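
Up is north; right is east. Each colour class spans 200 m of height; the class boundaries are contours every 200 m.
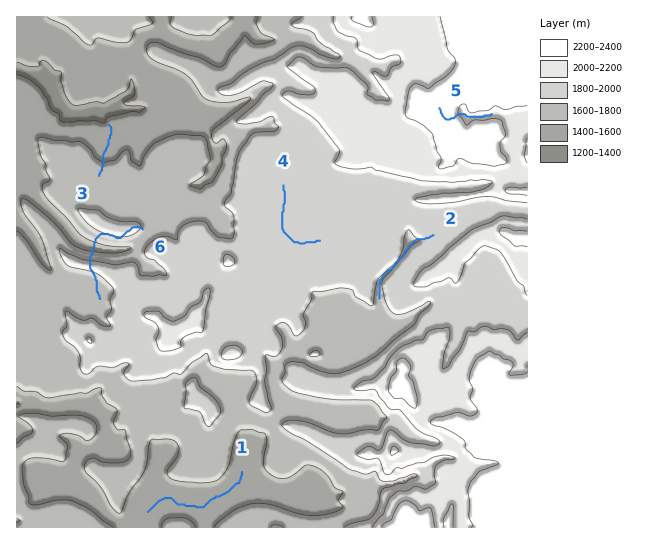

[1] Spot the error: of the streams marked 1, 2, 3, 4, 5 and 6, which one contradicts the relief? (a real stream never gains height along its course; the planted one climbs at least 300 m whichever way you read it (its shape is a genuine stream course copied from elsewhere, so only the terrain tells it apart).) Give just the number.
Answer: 6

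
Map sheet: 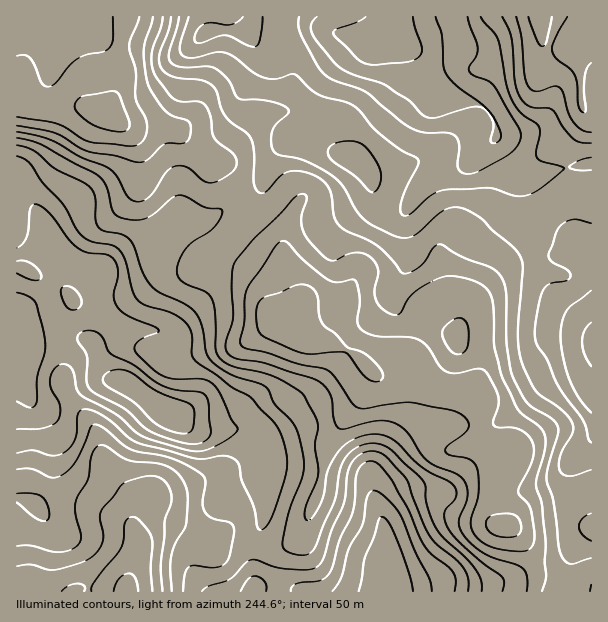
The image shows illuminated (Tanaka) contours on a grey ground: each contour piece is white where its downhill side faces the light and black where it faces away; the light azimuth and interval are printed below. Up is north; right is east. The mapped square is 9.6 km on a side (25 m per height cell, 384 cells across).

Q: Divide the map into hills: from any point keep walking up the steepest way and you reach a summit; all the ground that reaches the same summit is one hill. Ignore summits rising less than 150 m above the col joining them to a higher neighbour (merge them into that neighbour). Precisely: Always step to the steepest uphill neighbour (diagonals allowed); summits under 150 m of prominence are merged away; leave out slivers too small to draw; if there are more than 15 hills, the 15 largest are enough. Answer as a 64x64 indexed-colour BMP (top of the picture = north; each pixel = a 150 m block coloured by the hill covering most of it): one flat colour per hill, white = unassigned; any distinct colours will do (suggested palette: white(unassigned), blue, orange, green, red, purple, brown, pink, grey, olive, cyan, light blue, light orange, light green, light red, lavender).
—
<image width="64" height="64" href="data:image/bmp;base64,Qk12CAAAAAAAAHYAAAAoAAAAQAAAAEAAAAABAAQAAAAAAAAIAAATCwAAEwsAABAAAAAAAAAA////ALR3HwAOf/8ALKAsACgn1gC9Z5QAS1aMAMJ34wB/f38AIr28AM++FwDox64AeLv/AIrfmACWmP8A1bDFACIiIiIiIjMzMzMzMzMzMzMzMzMzMzMzMzMzMzMzERERIiIiIiIiIzMzMzMzMzMzMzMzMzMzMzMzMzMzMzMREREiIiIiIiIjMzMzMzMzMzMzMzMzMzMzMzMzMzMzMxERESIiIiIiIiMzMzMzMzMzMzMzMzMzMzMzMzMzMzMxERERIiIiIiIiIjMzMzMzMzMzMzMzMzMzMzMzMzMzMzEREREiIiIiIiIiMzMzMzIiIiIjMzMzMzMzMzMzMzMzERERESIiIiIiIiIzMzMiIiIiIiIzMzMzMzMzMzMzMzMRERERIiIiIiIiIiMzIiIiIiIiIjMzMzMzMzMzMzMzEREREREiIiIiIiIiIiIiIiIiIiIiIzMzMzMzMzMzMzERERERESIiIiIiIiIiIiIiIiIiIiIjMzMzMzMzMzMzMRERERERIiIiIiIiIiIiIiIiIiIiIiMzMzMzMzMzMzMxEREREREiIiIiIiIiIiIiIiIiIiIiIjMzMzMzMzMzMzERERERESIiIiIiIiIiIiIiIiIiIiIiMzMzMzMzMzMzMRERERERIiIiIiIiIiIiIiIiIiIiIiIzMzMzMzMzMzMzEREREREiIiIiIiIiIiIiIiIiIiIiIjMzMzMzMzMzMzMRERERESIiIiIiIiIiIiIiIiIiIiIiMzMzMzMzMzMzMxERERERIiIiIiIiIiIiIiIiIiIiIiIjMzMzMzMzMzMREREREREiIiIiIiIiIiIiIiIiIiIiIiMzMzMzMzMzMxERERERESIiIiIiIiIiIiIiIiIiIiIiIjMzMzMzMzMzERERERERIiIiIiIiIiIiIiIiIiIiIiIiIzMzMzMzMzEREREREREiIiIiIiIiIiIiIiIiIiIiIiIiMzMzMzMzMRERERERESIiIiIiIiIiIiIiIiIiIiIiIiIzMzMzMzMxERERERERIiIiIiIiIiIiIiIiIiIiIiIiIiMzMzMzIiEREREREREiIiIiIiIiIiIiIiIiIiIiIiIiIzMzMyIiIRERERERESIiIiIiIiIiIiIiIiIiIiIiIiIiETMyIiIiERERERERIiIiIiIiIiIiIiIiIiIiIiIiIiEREyIiIiIREREREREiIiIiIiIiIiIiIiIiIiIiIiIhERERIiIiIhERERERESIiIiIiIiIiIiIiIiIiIiIiIREREREiIiIiERERERERIiIiIiIiIiIiIiIiIiIiIhERERERESIiIiIREREREREiIiIiIiIiIiIiIiIiIiIhEREREREREiIiIhERERERESIiIiIiIiIiIiIiIiIiIiERERERERESIiIiERERERERIiIiIiIiIiIiIiIiIiIiIREREREREREiIiIREREREREiIiIiIiIiIiIiIiIiIiIhERERERERERIiIRERERERESIiIiIiIiIiIiIiIiIiIhERERERERERERERERERERERIiIiIiIiIiIiIiIiIiIiEREREREREREREREREREREREiIiIiIiIiIiIiIiIiIiIRERERERERERERERERERERESIiIiIiIiIiIiIiIiIiIhERERERERERERERERERERERIiIiIiIiIiIiIiIiIiIhEREREREREREREREREREREREiIiIiIiIiIiIiIiIiIhERERERERERERERERERERERESIiIiIiIiIiIiIiIiIhERERERERERERERERERERERERIiIiIiIiIiIiIiIiIhEREREREREREREREREREREREREiIiIiIiIiIiIiIiIiERERERERERERERERERERERERESIiIiIiIiIiIiIiIiIRERERERERERERERERERERERERIiIiIiIiIiIiIiIiIREREREREREREREREREREREREREiIiIiIiIiIiIiIiIhERERERERERERERERERERERERESIiIiIiIiIiIiIiIhERERERERERERERERERERERERERIiIiIiIiIiIiIiIiEREREREREREREREREREREREREREiIiIiIiIiIiIiIiERERERERERERERERERERERERERESIiIiIiIiIiIiIhERERERERERERERERERERERERERERIiIiIiIiIiIiIhEREREREREREREREREREREREREREREiIiIiIiIiIiIhERERERERERERERERERERERERERERESIiIiIiIiIiIRERERERERERERERERERERERERERERERIiIiIiIhEREREREREREREREREREREREREREREREREREiIiIiIiEREREREREREREREREREREREREREREREREREiIiIiIiIRERERERERERERERERERERERERERERERERESIiIiIiIhERERERERERERERERERERERERERERERERERIiIiIiIiEREREREREREREREREREREREREREREREREREiIiIiIiIhERERERERERERERERERERERERERERERERESIiIiIiIiERERERERERERERERERERERERERERERERESIiIiIiIiIRERERERERERERERERERERERERERERERERIiIiIiIiIhEREREREREREREREREREREREREREREREREiIiIiIiIiEREREREREREREREREREREREREREREREiIiIiIiIiIiIRERERERERERERERERERERERERERERESIiIiIiIiIiIhERERERERERERERERERERERERERERERIiIi"/>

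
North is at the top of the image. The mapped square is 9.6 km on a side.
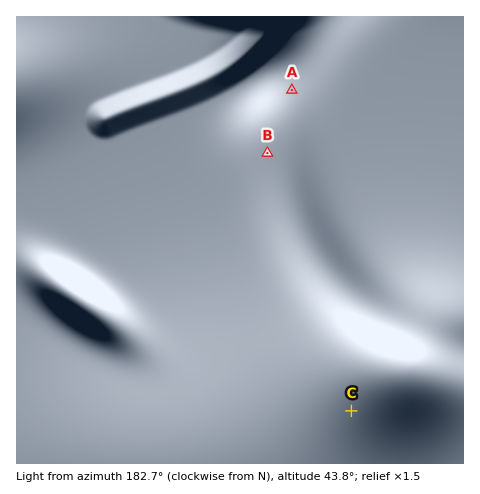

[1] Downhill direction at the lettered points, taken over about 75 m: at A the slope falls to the SE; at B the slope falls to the W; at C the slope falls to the NE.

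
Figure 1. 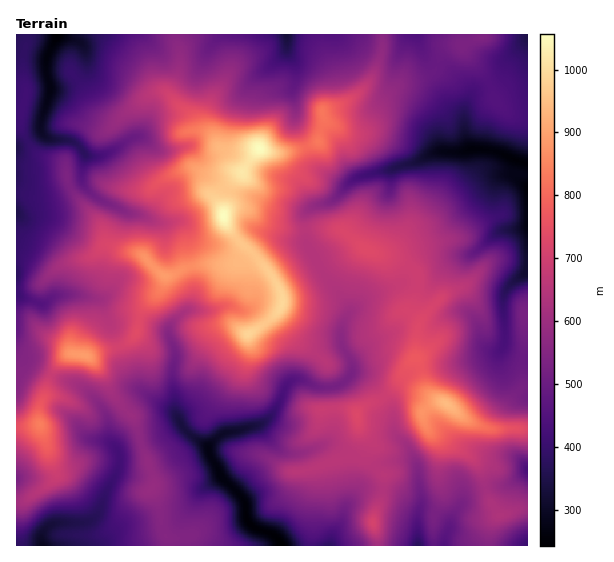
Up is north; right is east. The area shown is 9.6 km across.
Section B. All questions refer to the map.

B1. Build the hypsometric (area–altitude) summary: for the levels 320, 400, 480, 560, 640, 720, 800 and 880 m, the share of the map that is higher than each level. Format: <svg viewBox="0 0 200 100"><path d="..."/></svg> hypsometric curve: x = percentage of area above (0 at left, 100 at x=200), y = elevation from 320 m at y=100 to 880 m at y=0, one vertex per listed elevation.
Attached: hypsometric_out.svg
<svg viewBox="0 0 200 100"><path d="M193 100l-15-14-29-15-37-14-38-14-38-14-16-15-10-14"/></svg>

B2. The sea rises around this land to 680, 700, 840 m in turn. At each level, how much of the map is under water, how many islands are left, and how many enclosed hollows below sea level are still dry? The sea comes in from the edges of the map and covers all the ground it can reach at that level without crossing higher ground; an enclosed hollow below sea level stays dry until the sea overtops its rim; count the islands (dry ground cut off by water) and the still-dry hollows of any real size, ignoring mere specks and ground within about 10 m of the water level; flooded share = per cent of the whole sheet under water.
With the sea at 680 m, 74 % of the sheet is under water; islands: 1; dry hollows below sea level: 0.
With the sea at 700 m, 78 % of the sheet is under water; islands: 3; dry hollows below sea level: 0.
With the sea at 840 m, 93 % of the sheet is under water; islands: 3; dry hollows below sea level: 0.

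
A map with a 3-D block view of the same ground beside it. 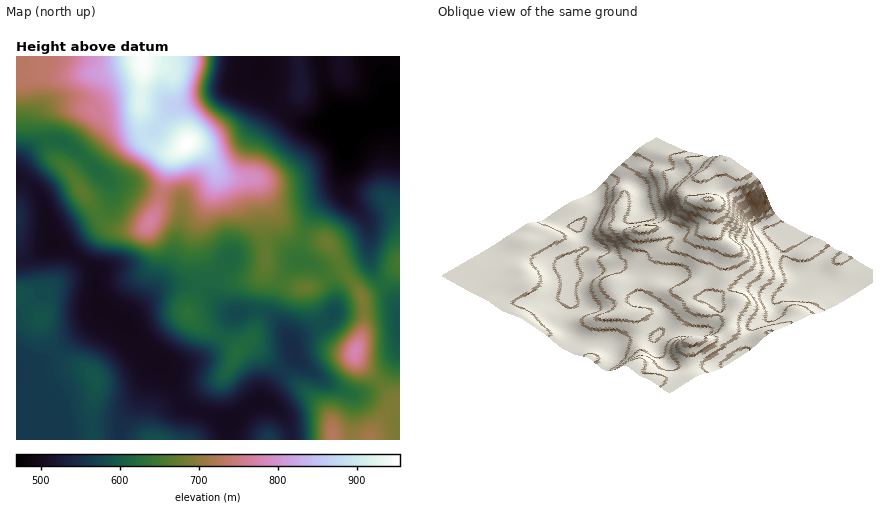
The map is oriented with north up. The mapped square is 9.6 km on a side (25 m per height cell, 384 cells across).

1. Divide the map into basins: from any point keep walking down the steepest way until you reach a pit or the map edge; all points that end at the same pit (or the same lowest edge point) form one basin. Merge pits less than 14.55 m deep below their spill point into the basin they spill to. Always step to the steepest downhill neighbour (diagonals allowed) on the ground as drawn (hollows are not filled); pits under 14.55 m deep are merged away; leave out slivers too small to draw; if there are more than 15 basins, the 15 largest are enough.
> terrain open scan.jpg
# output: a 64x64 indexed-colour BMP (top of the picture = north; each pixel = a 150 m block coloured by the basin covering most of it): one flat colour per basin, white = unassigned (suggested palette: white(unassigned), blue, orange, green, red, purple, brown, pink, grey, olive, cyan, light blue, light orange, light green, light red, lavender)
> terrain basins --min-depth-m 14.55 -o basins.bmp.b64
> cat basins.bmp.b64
<image width="64" height="64" href="data:image/bmp;base64,Qk12CAAAAAAAAHYAAAAoAAAAQAAAAEAAAAABAAQAAAAAAAAIAAATCwAAEwsAABAAAAAAAAAA////ALR3HwAOf/8ALKAsACgn1gC9Z5QAS1aMAMJ34wB/f38AIr28AM++FwDox64AeLv/AIrfmACWmP8A1bDFABEREREREREREREREREREREREREREREREREREREREiIiERERERERERERERERERERERERERERERERERERERERIiIREREREREREREREREREREREREREREREREREREREREiIhERERERERERERERERERERERERERERERERERERERERIiERERERERERERERERERERERERERERERERERERERERESIRERERERERERERERERERERERERERERERERERERERERIhERERERERERERERERERERERERERERERERERERERERETERERERERERERERERERERERERERERERERERERERERETMRERERERERERERERERERERERERERERERERERERERERMxERERERERERERERERERERERERERERERERERERERERMzERERERERERERERERERERERERERERERERERERERERMzMRERERERERERERERERERERERERERERERERERERERMzMxERERERERERERERERERERERERERERERERERERERMzMzERERERERERERERERERERERERERERERERERERERMzMzMREREREREREREREREREREREREREREREREREREREzMzMxERERERERERERERERERERERERERERERERERERETMzMzERERERERERERERERERERERERERERERERERERERMzMzMRERERERERERERERERERERERERERERERERERERETMzMxERERERERERERERERERERERERERERERERERERERMzMzEREREREREREREREREREREREREREREREREREREREzMzMRERERERERERERERERERERERERERERERERERERETMzMxERERERERERERERERERERERERERERERERERERERMzMzEREREREREREREREREREREREREREREREREREREREzMzMRERERERERERERERERERERERERERERERERERERETMzMxERERERERERERERERERERERERERERERERERERESIzMzERERERERERERERERERERERERERERERERERERERIiMzMRERERERERERERERERERERERERERERERERERERIiIiMxERERERERERERERERERERERERERERERERERERIiIiIjEREREREREREREREREREREREREREREREREREREiIiIiMREREREREREREREREREREREREREREREREREREiIiIiIhERERERERERERERERERERERERERERERERERESIiIiIiERERERERERERERERERERERERERERERERERESIiIiIiIRERERERERERERERERERERERERERERERERESIiIiIiIhEREREREREREREREREREREREREREREREREiIiIiIiIiEREREREREREREREREREREREREREREREiIiIiIiIiIiIREREREREREREREREREREREREREREREiIiIiIiIiIiIhEREREREREREREREREREREREREREREiIiIiIiIiIiIiEREREREREREREREREREREREREREREiIiIiIiIiIiIiIRERERERERERERERERERERERERERESIiIiIiIiIiIiIhERERERERERERERERERERERERERESIiIiIiIiIiIiIiERERERERERERERERERERERERERERIiIiIiIiIiIiIiIRERERERERERERERERERERERERERIiIiIiIiIiIiIiIhEREREREREREREREREREREREREREiIiIiIiIiIiIiIiEREREREREREREREREREREREREREiIiIiIiIiIiIiIiIRERERERERERERERERERERESIiIiIiIiIiIiIiIiIiIhERERERERERERERERERERESIiIiIiIiIiIiIiIiIiIiERERERERERERERERERERERIiIiIiIiIiIiIiIiIiIiIRERERERERERERERERERERIiIiIiIiIiIiIiIiIiIiIhERERERERERERERESIhERIiIiIiIiIiIiIiIiIiIiIiEREREREREREREREiIiIiIiIiIiIiIiIiIiIiIiIiIiIREREREREREREREiIiIiIiIiIiIiIiIiIiIiIiIiIiIhERERERERERERESIiIiIiIiIiIiIiIiIiIiIiIiIiIiERERERERERERERIiIiIiIiIiIiIiIiIiIiIiIiIiIiIREREREREREREREiIiIiIiIiIiIiIiIiIiIiIiIiIiIhERERERERERERESIiIiIiIiIiIiIiIiIiIiIiIiIiIiERERERERERERERIiIiIiIiIiIiIiIiIiIiIiIiIiIiIREREREREREREREiIiIiIiIiIiIiIiIiIiIiIiIiIiIhERERERERERERESIiIiIiIiIiIiIiIiIiIiIiIiIiIiERERERERERERERIiIiIiIiIiIiIiIiIiIiIiIiIiIiIREREREREREREREiIiIiIiIiIiIiIiIiIiIiIiIiIiIhERERERERERERESIiIiIiIiIiIiIiIiIiIiIiIiIiIiIiIiIiIiIiIRERIiIiIiIiIiIiIiIiIiIiIiIiIiIiIiIiIiIiIiIiIiEiIiIiIiIiIiIiIiIiIiIiIiIiIiIiIiIiIiIiIiIiIiIiIiIiIiIiIiIiIiIiIiIiIiIiIi"/>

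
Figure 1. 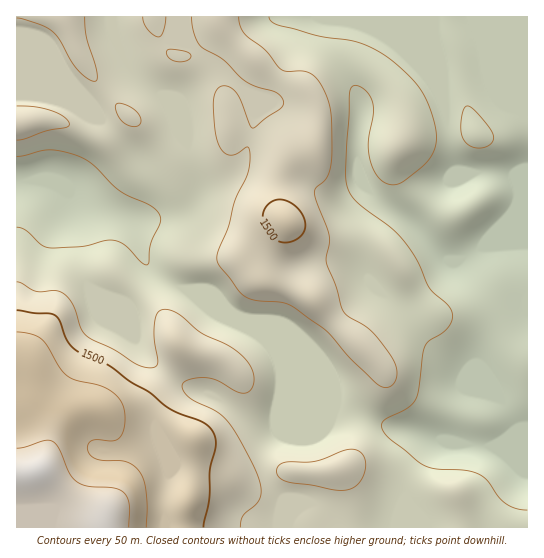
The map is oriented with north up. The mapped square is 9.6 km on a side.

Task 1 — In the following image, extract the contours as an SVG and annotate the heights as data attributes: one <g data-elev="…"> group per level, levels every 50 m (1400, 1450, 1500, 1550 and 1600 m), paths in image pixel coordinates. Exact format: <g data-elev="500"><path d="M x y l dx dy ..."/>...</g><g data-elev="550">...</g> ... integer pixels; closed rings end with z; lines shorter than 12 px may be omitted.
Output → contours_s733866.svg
<g data-elev="1400"><path d="M527 510l-12-2-10-5-7-7-11-15-9-7-13-4-31-1-12-5-33-26-7-11 0-4 3-4 22-10 8-8 4-11 6-43 4-6 18-12 4-7 2-7-4-9-20-19-12-27-14-21-13-12-32-24-9-12-3-8 0-10 4-80 3-7 5 0 8 5 5 7 3 12-6 31 2 18 4 11 5 8 6 5 8 2 9-3 19-14 8-9 5-9 2-9 0-12-5-18-6-14-8-13-12-12-16-14-15-9-20-8-35-5-40-11-7-3-3-5"/><path d="M17 156l33-6 15 2 16 5 13 9 27 25 32 16 5 6 3 6-2 7-8 16-2 21-3 2-5-3-15-16-9-5-11-1-25 7-32 1-8-4-15-14-9-3"/><path d="M473 147l8 1 7-2 4-4 2-5-3-7-9-12-9-9-6-3-2 1-3 7-1 19 4 9z"/></g><g data-elev="1450"><path d="M240 527l3-12 14-11 3-7 1-11-5-15-17-33-12-17-12-10-25-13-5-5-3-7 2-4 6-3 17-1 11 3 20 11 9 1 5-6 2-9-3-10-6-10-16-12-28-13-23-19-13-5-7 3-3 10-1 15 4 22-1 6-6 3-10-2-27-16-28-15-5-7-8-24-10-11-8-2-19 0-19-9"/><path d="M335 490l15-1 6-3 5-5 3-8 2-10-2-6-5-6-5-2-8 1-33 12-27 0-6 3-3 4 0 4 2 4 7 4z"/><path d="M17 140l8-1 22-8 19-4 3-2-4-7-12-7-16-4-20-1"/><path d="M130 126l5 1 5-2 1-4-2-6-4-5-6-4-8-3-4 1-1 5 3 8 4 5z"/><path d="M173 61l6 1 7-1 4-3 1-3-2-2-6-2-12-2-4 1 0 5z"/><path d="M17 18l22 6 12 7 8 8 18 30 10 9 8 3 2-3 0-7-10-33-2-21"/><path d="M143 17l1 6 3 6 6 5 5 3 3-1 2-5 3-14"/><path d="M191 17l3 17 7 12 22 14 23 22 11 5 20 6 4 4 3 5-4 7-27 19-3-3-10-27-6-8-5-3-6-1-5 2-3 5-2 10 1 22 2 13 4 9 5 6 6 2 6-1 10-7 2 2 1 6-2 19-13 25-7 28-10 26-1 6 2 6 24 30 11 5 27 2 12 5 34 24 23 27 27 26 6 3 7 0 4-4 3-6 0-8-3-8-22-30-9-6-14-8-6-6-7-25-9-23 2-28-15-42 2-6 11-10 4-15 0-45-5-22-7-13-8-8-9-3-16 0-7-3-14-18-21-17-4-8-1-8"/></g><g data-elev="1500"><path d="M203 527l6-29 1-29 6-24-1-8-4-8-10-8-31-12-20-16-20-12-20-15-34-16-9-9-7-20-5-6-5-1-16-1-17-3"/><path d="M281 242l9 0 8-4 5-5 2-8-2-10-6-8-8-5-10-3-6 2-6 4-3 6-1 7 1 7 5 8 5 6z"/></g><g data-elev="1550"><path d="M146 527l1-20-1-16-3-12-4-8-6-6-7-3-23-2-8-1-4-4-3-5 1-7 4-3 20 1 4-1 4-4 3-7 1-11-1-9-3-8-7-8-9-6-28-7-8-3-8-8-14-23-5-6-11-6-14-2"/></g><g data-elev="1600"><path d="M129 527l0-22-4-12-10-5-26-2-12-4-7-8-11-25-5-7-4-2-5 0-20 7-8 1"/></g>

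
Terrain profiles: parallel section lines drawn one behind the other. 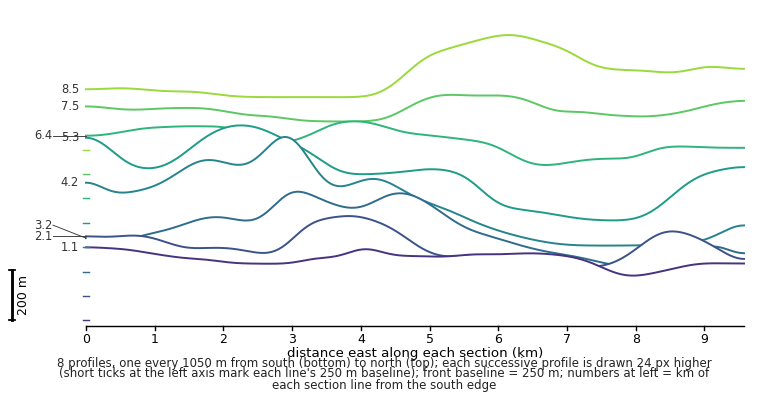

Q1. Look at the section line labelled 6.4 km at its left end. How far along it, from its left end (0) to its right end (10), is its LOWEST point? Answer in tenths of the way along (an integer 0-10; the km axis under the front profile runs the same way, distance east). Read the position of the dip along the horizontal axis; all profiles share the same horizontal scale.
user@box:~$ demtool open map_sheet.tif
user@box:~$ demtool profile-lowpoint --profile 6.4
7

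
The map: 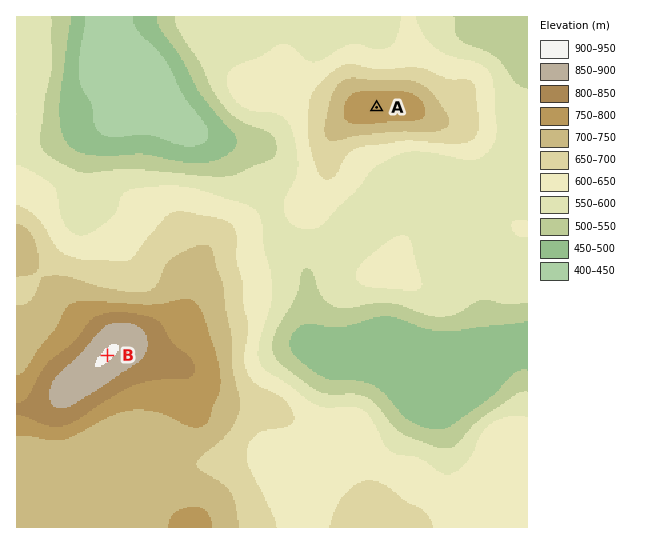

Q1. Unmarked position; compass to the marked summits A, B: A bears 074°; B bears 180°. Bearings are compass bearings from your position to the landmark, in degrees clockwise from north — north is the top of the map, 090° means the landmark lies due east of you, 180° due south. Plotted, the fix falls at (107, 185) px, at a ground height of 580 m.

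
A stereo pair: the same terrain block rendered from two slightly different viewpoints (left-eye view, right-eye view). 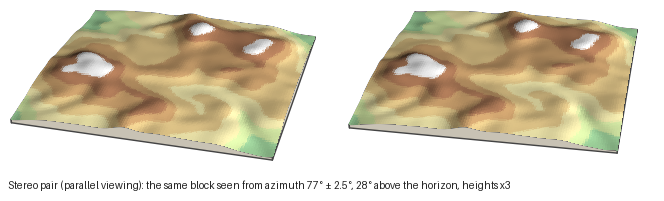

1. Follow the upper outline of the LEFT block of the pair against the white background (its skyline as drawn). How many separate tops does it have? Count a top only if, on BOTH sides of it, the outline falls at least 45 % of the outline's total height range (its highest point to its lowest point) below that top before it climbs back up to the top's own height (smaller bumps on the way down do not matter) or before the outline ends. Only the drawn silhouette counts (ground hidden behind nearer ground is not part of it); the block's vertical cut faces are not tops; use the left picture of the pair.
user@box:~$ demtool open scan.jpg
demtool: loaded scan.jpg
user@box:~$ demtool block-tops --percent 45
0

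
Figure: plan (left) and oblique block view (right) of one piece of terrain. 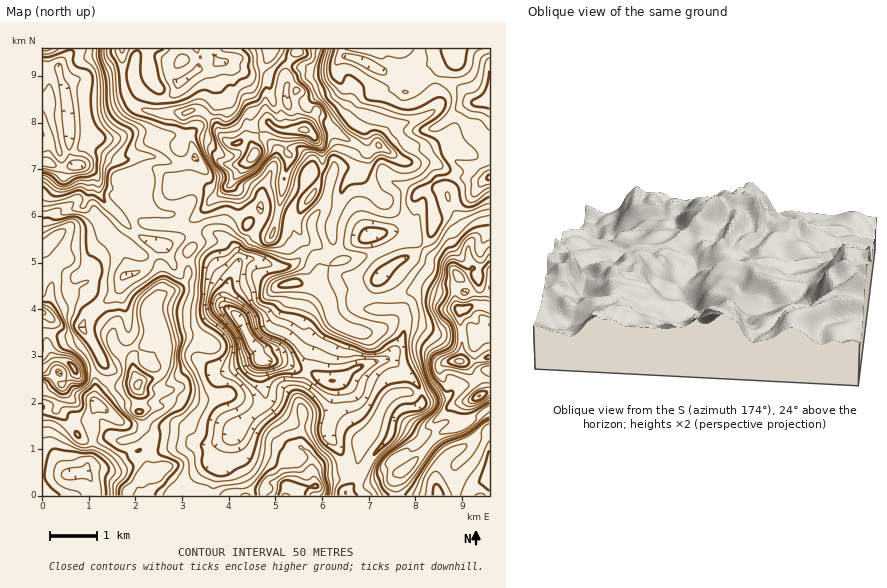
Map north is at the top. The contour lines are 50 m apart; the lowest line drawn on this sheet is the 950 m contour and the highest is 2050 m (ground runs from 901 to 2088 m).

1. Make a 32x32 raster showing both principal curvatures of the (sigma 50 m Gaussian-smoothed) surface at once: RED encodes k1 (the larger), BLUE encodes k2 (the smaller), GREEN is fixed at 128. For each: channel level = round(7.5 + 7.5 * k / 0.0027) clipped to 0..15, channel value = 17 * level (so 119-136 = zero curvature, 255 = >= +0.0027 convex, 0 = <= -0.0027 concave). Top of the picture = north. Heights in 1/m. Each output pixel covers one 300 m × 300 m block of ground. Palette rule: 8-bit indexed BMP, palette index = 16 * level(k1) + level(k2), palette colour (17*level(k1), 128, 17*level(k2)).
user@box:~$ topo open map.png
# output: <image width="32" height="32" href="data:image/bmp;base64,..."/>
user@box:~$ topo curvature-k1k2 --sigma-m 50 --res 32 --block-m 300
<image width="32" height="32" href="data:image/bmp;base64,Qk02CAAAAAAAADYEAAAoAAAAIAAAACAAAAABAAgAAAAAAAAEAAATCwAAEwsAAAABAAAAAAAAAIAAABGAAAAigAAAM4AAAESAAABVgAAAZoAAAHeAAACIgAAAmYAAAKqAAAC7gAAAzIAAAN2AAADugAAA/4AAAACAEQARgBEAIoARADOAEQBEgBEAVYARAGaAEQB3gBEAiIARAJmAEQCqgBEAu4ARAMyAEQDdgBEA7oARAP+AEQAAgCIAEYAiACKAIgAzgCIARIAiAFWAIgBmgCIAd4AiAIiAIgCZgCIAqoAiALuAIgDMgCIA3YAiAO6AIgD/gCIAAIAzABGAMwAigDMAM4AzAESAMwBVgDMAZoAzAHeAMwCIgDMAmYAzAKqAMwC7gDMAzIAzAN2AMwDugDMA/4AzAACARAARgEQAIoBEADOARABEgEQAVYBEAGaARAB3gEQAiIBEAJmARACqgEQAu4BEAMyARADdgEQA7oBEAP+ARAAAgFUAEYBVACKAVQAzgFUARIBVAFWAVQBmgFUAd4BVAIiAVQCZgFUAqoBVALuAVQDMgFUA3YBVAO6AVQD/gFUAAIBmABGAZgAigGYAM4BmAESAZgBVgGYAZoBmAHeAZgCIgGYAmYBmAKqAZgC7gGYAzIBmAN2AZgDugGYA/4BmAACAdwARgHcAIoB3ADOAdwBEgHcAVYB3AGaAdwB3gHcAiIB3AJmAdwCqgHcAu4B3AMyAdwDdgHcA7oB3AP+AdwAAgIgAEYCIACKAiAAzgIgARICIAFWAiABmgIgAd4CIAIiAiACZgIgAqoCIALuAiADMgIgA3YCIAO6AiAD/gIgAAICZABGAmQAigJkAM4CZAESAmQBVgJkAZoCZAHeAmQCIgJkAmYCZAKqAmQC7gJkAzICZAN2AmQDugJkA/4CZAACAqgARgKoAIoCqADOAqgBEgKoAVYCqAGaAqgB3gKoAiICqAJmAqgCqgKoAu4CqAMyAqgDdgKoA7oCqAP+AqgAAgLsAEYC7ACKAuwAzgLsARIC7AFWAuwBmgLsAd4C7AIiAuwCZgLsAqoC7ALuAuwDMgLsA3YC7AO6AuwD/gLsAAIDMABGAzAAigMwAM4DMAESAzABVgMwAZoDMAHeAzACIgMwAmYDMAKqAzAC7gMwAzIDMAN2AzADugMwA/4DMAACA3QARgN0AIoDdADOA3QBEgN0AVYDdAGaA3QB3gN0AiIDdAJmA3QCqgN0Au4DdAMyA3QDdgN0A7oDdAP+A3QAAgO4AEYDuACKA7gAzgO4ARIDuAFWA7gBmgO4Ad4DuAIiA7gCZgO4AqoDuALuA7gDMgO4A3YDuAO6A7gD/gO4AAID/ABGA/wAigP8AM4D/AESA/wBVgP8AZoD/AHeA/wCIgP8AmYD/AKqA/wC7gP8AzID/AN2A/wDugP8A/4D/AJeGp5OF2OamloSWt7XIxNeT99f4xWC1pbfHlYVzx4OllnKBg5VztcjYlZWFZHR1hba3lOaEpKSzx+nHc5Sol4SGlaVidJW1prbXpnWFl4WFlZRz57aCt5D41fe1gZeopoWFxtS32KSUlYSFlZWFlYWnp9i2cYS4pIDWtfaDcJS3dZX5kdi21baXh4aodmV0lrmXxZRhl6jIg4K1tPX3s5KmxaOCtXDDxJR0hJZ2doOUhqXXp4GXhremobXn9JPktJO093BxtuTUtbenlpaYp4Nklvu3o5eGhudzgEDD5vaks/iggKal+cWkx7iUprq4pJXGx5aEhXWGt9jVkdWSovfxwPrQ1YP55uWSuHSFpZW0x7ejgXJzlainhXCm9mKyovT0+aRwlPVRxcZzg6WklEBgkbSHl5ZxgJGUlMb5+fbx1JKjkaPmtKbGx3KnysmTkIODt4eFlJXJlHGnxYTCkpS0tJOQ2KZjx8anpLbZuZC2yLaXhKXH+MjHoaWGYtSklfbWYZSXx4LX14WGpKaBYLanhoWE6ceXl7e0hISV5ZSS5ZSWhJSVpNfWdZalYHCExpSnloXndYSDg3R0pdf69/XVdZaYloKV2Nnot6eRxba2+KaWtsiFqLW3x6alheKRkraGhLiXYnN01pPmhZWCl7XW+Pa3hnWVZHR2l4SV+MSQlqamlqeVhZK2c+aEhYOTkoCAkae1t6eGdIR1lbT3w7KmppeFl5XItnKV+aaWpZKTtbeTpZS1ttbXpYOkpaL3cefIl4WGt5SChYSkpZSSxtT6k7eCyJdjYoO2uIKVlPejlNb5pLiDpMi3preVhpXpkfZytYLIl4V1hqWWlHOmlqemxJDVkqO3dZWFhOeWhKJy1aH2gZWnhpe5t6WklbWTp6Sk+bTCtnWGqKiFpfTHx3Gl9aH4kMd2lqi3YpO4uHGUuGG3o6PJl3WXmJelgfaSgpL4cdWAx6imdJOWk5OllYCAwFBwxqW1t6WTlXDW9fi2UPVzkrGElLRit9m215SWtqT3xcSnt7SSk7iSs9OQw/qw5rGiwZW29vbllZaElqiXtLOklWJylbiWlZHF5fjmwpLFtPrB9uXVxoSlpqWYh4fHk5WklpaEk5WUk3D2k7W099b51rKkhJSlxtSRgaiXqMeDlZSnp+n39/b49oNi18azkqP1tpSWp5d2lefXk4SWyIKmhJfItnGycoW1dYS2tNKy9rKEhJVzhIWFhrimg5PHg5VzhveCx8dyhKeHloWUtOPFpYSDp7emlYWGlJSXp7Nzp3OW9YHYlLaVlIV1hMWl9oG0YbangJKGh4eWqaiGppKmpLj4ccaTpLikk4Rj5mHV+ceFcJDFp5eHhoe4lqQ="/>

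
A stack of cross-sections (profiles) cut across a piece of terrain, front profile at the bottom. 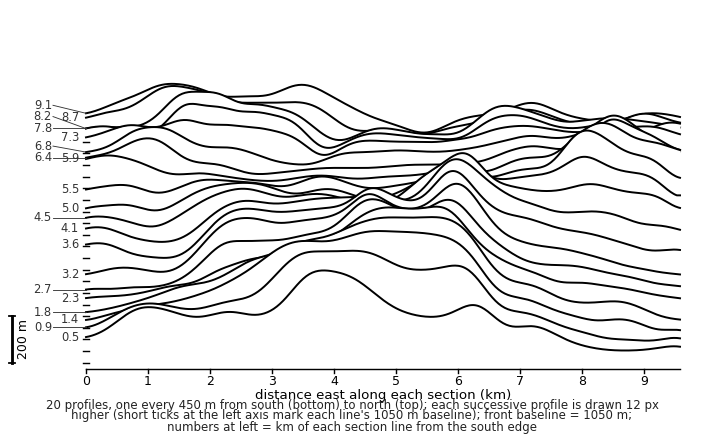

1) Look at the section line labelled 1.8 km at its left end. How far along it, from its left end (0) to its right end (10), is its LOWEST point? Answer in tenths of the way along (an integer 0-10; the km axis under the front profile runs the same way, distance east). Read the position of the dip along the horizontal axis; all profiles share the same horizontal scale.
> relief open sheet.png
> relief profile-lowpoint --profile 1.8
10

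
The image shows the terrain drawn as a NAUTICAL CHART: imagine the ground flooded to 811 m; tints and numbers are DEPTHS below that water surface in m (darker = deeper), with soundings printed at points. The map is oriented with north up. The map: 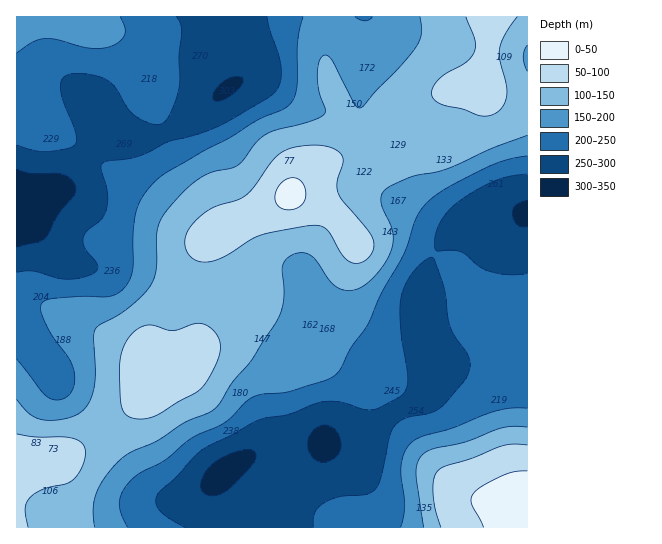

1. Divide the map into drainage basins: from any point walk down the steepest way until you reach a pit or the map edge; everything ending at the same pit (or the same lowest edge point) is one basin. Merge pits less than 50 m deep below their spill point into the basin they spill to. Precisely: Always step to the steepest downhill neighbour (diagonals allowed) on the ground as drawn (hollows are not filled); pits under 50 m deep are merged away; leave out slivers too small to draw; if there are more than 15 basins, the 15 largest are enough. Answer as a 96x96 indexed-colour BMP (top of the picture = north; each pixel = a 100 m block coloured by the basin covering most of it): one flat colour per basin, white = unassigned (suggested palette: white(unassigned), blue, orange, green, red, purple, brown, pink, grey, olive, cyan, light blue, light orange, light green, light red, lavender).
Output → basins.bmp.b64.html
<image width="96" height="96" href="data:image/bmp;base64,Qk12EgAAAAAAAHYAAAAoAAAAYAAAAGAAAAABAAQAAAAAAAASAAATCwAAEwsAABAAAAAAAAAA////ALR3HwAOf/8ALKAsACgn1gC9Z5QAS1aMAMJ34wB/f38AIr28AM++FwDox64AeLv/AIrfmACWmP8A1bDFABERERESIiIiIiIiIiIiIiIiIiIiIiIiIiIiIiIiIiIiIiIiIiIiIiIiIiIiIiIRERERERESIiIiIiIiIiIiIiIiIiIiIiIiIiIiIiIiIiIiIiIiIiIiIiIiIiIiIiIRERERERESIiIiIiIiIiIiIiIiIiIiIiIiIiIiIiIiIiIiIiIiIiIiIiIiIiIiIiERERERERESIiIiIiIiIiIiIiIiIiIiIiIiIiIiIiIiIiIiIiIiIiIiIiIiIiIiIiERERERERESIiIiIiIiIiIiIiIiIiIiIiIiIiIiIiIiIiIiIiIiIiIiIiIiIiIiIhERERERERESIiIiIiIiIiIiIiIiIiIiIiIiIiIiIiIiIiIiIiIiIiIiIiIiIiIiIiERERERERESIiIiIiIiIiIiIiIiIiIiIiIiIiIiIiIiIiIiIiIiIiIiIiIiIiIiIiERERERERESIiIiIiIiIiIiIiIiIiIiIiIiIiIiIiIiIiIiIiIiIiIiIiIiIiIiIiIRERERERESIiIiIiIiIiIiIiIiIiIiIiIiIiIiIiIiIiIiIiIiIiIiIiIiIiIiIiIiEREREREiIiIiIiIiIiIiIiIiIiIiIiIiIiIiIiIiIiIiIiIiIiIiIiIiIiIiIiIiIhEREREiIiIiIiIiIiIiIiIiIiIiIiIiIiIiIiIiIiIiIiIiIiIiIiIiIiIiIiIiIhERERIiIiIiIiIiIiIiIiIiIiIiIiIiIiIiIiIiIiIiIiIiIiIiIiIiIiIiIiIiIhERESIiIiIiIiIiIiIiIiIiIiIiIiIiIiIiIiIiIiIiIiIiIiIiIiIiIiIiIiIiIhEREREiIiIiIiIiIiIiIiIiIiIiIiIiIiIiIiIiIiIiIiIiIiIiIiIiIiIiIiIiIhEREREREiIiIiIiIiIiIiIiIiIiIiIiIiIiIiIiIiIiIiIiIiIiIiIiIiIiIiIiIhERERERERIiIiIiIiIiIiIiIiIiIiIiIiIiIiIiIiIiIiIiIiIiIiIiIiIiIiIiIhERERERERESIiIiIiIiIiIiIiIiIiIiIiIiIiIiIiIiIiIiIiIiIiIiIiIiIiIiIhERERERERERIiIiIiIiIiIiIiIiIiIiIiIiIiIiIiIiIiIiIiIiIiIiIiIiIiIiIhEREREREREREiIiIiIiIiIiIiIiIiIiIiIiIiIiIiIiIiIiIiIiIiIiIiIiIiIiIhERERERERERESIiIiIiIiIiIiIiIiIiIiIiIiIiIiIiIiIiIiIiIiIiIiIiIiIiIhERERERERERERIiIiIiIiIiIiIiIiIiIiIiIiIiIiIiIiIiIiIiIiIiIiIiIiIiIhERERERERERERESIiIiIiIiIiIiIiIiIiIiIiIiIiIiIiIiIiIiIiIiIiIiIiIiIhERERERERERERERIiIiIiIiIiIiIiIiIiIiIiIiIiIiIiIiIiIiIiIiIiIiIiIiIhEREREREREREREREiIiIiIiIiIiIiIiIiIiIiIiIiIiIiIiIiIiIiIiIiIiIiIiIhERERERERERERERESIiIiIiIiIiIiIiIiIiIiIiIiIiIiIiIiIiIiIiIiIiIiIiIhERERERERERERERESIiIiIiIiIiIiIiIiIiIiIiIiIiIiIiIiIiIiIiIiIiIiIiIhERERERERERERERERIiIiIiIiIiIiIiIiIiIiIiIiIiIiIiIiIiIiIiIiIiIiIiIhERERERERERERERERIiIiIiIiIiIiIiIiIiIiIiIiIiIiIiIiIiIiIiIiIiIiIiIhEREREREREREREREREiIiIiIiIiIiIiIiIiIiIiIiIiIiIiIiIiIiIiIiIiIiIiIhEREREREREREREREREREiIiIiIiIiIiIiIiIiIiIiIiIiIiIiIiIiIiIiIiIiIiIhEREREREREREREREREREREiIiIiIiIiIiIiIiIiIiIiIiIiIiIiIiIiIiIiIiIiIhERERERERERERERERERERESIiIiIiIiIiIiIiIiIiIiIiIiIiIiIiIiIiIiIiIiIhERERERERERERERERERERESIiIiIiIiIiIiIiIiIiIiIiIiIiIiIiIiIiIiIiIiIhERERERERERERERERERERERIiIiIiIiIiIiIiIiIiIiIiIiIiIiIiIiIiIiIiIiIhERERERERERERERERERERERIiIiIiIiIiIiIiIiIiIiIiIiIiIiIiIiIiIiIiIiIhERERERERERERERERERERERIiIiIiIiIiIiIiIiIiIiIiIiIiIiIiIiIiIiIiIiIhERERERERERERERERERERERIiIiIiIiIiIiIiIiIiIiIiIiIiIiIiIiIiIiIiIiIhERERERERERERERERERERERIiIiIiIiIiIiIiIiIiIiIiIiIiIiIiIiIiIiIiIiIhERERERERERERERERERERERIiIiIiIiIiIiIiIiIiIiIiIiIiIiIiIiIiIiIiIiIhERERERERERERERERERERERIiIiIiIiIiIiIiIiIiIiIiIiIiIiIiIiIiIiIiIiIhERERERERERERERERERERERIiIiIiIiIiIiIiIiIiIiIiIiIiIiIiIiIiIiIyIiIhERERERERERERERERERERERIiIiIiIiIiIiIiIiIiIiIiIiIiIiIiIiIiIjMzMzMxERERERERERERERERERERERIiIiIiIiIiIiIiIiIiIiIiIiIiIiIiIiIiIzMzMzMxERERERERERERERERERERERIiIiIiIiIiIiIiIiIiIiIiIiIiIiIiIiIiIzMzMzMxERERERERERERERERERERERIiIiIiIiIiIiIiIiIiIiIiIiIiIiIiIiIiMzMzMzMxERERERERERERERERERERERIiIiIiIiIiIiIiIiIiIiIiIiIiIiIiIiIjMzMzMzMxERERERERERERERERERERERIiIiIiIiIiIiIiIiIiIiIiIiIiIiIiIiIjMzMzMzMxERERERERERERERERERERERIiIiIiIiIiIiIiIiIiIiIiIiIiIiIiIiIzMzMzMzMxERERERERERERERERERERERIiIiIiIiIiIiIiIiIiIiIiIiIiIiIiIiMzMzMzMzMxERERERERERERERERERERERIiIiIiIiIiIiIiIiIiIiIiIiIiIiIiIjMzMzMzMzMxEREREREREREREREREREREREiIiIiIiIiIiIiIiIiIiIiIiIiIiIiIzMzMzMzMzMxEREREREREREREREREREREREiIiIiIiIiIiIiIiIiIiIiIiIiIiIjMzMzMzMzMzMxEREREREREREREREREREREREiIiIiIiIiIiIiIiIiIiIiIiIiIiMzMzMzMzMzMzMxERERERERERERERERERERERESIiIiIiIiIiIiIiIiIiMyIiIiIzMzMzMzMzMzMzMxERERERERERERERERERERERERIiIiIiIiIiIiIiIiIjMzMzMzMzMzMzMzMzMzMzMxERERERERERERERERERERERERESIiIiIiIiIiIiIiIzMzMzMzMzMzMzMzMzMzMzMxERERERERERERERERERERERERERIiIiIiIiIiIiIiIzMzMzMzMzMzMzMzMzMzMzMxERERERERERERERERERERERERERESIiIiIiIiIiIiMzMzMzMzMzMzMzMzMzMzMzMxERERERERERERERERERERERERERERESIiIiIiIiIjMzMzMzMzMzMzMzMzMzMzMzMxEREREREREREREREREREREREREREREREiIiIiIiMzMzMzMzMzMzMzMzMzMzMzMzMxERERERERERERERERERERERERERERERESIiIiIzMzMzMzMzMzMzMzMzMzMzMzMzMxEREREREREREREREREREREREREREREREREiIjMzMzMzMzMzMzMzMzMzMzMzMzMzMxERERERERERERERERERERERERERERERERERMzMzMzMzMzMzMzMzMzMzMzMzMzMzMxERERERERERERERERERERERERERERERERERMzMzMzMzMzMzMzMzMzMzMzMzMzMzMxEREREREREREREREREREREREREREREREREREzMzMzMzMzMzMzMzMzMzMzMzMzMzMxERERERERERERERERERERERERERERERERERETMzMzMzMzMzMzMzMzMzMzMzMzMzMxERERERERERERERERERERERERERERERERERERMzMzMzMzMzMzMzMzMzMzMzMzMzMxEREREREREREREREREREREREREREREREREREREzMzMzMzMzMzMzMzMzMzMzMzMzMxERERERERERERERERERERERERERERERERERERERMzMzMzMzMzMzMzMzMzMzMzMzMxERERERERERERERERERERERERERERERERERERERERERERETMzMzMzMzMzMzMzMzMxEREREREREREREREREREREREREREREREREREREREREREREREzMzMzMzMzMzMzMzMxERERERERERERERERERERERERERERERERERERERERERERERERMzMzMzMzMzMzMzMxEREREREREREREREREREREREREREREREREREREREREREREREREzMzMzMzMzMzMzMxERERERERERERERERERERERERERERERERERERERERERERERERETMzMzMzMzMzMzMxERERERERERERERERERERERERERERERERERERERERERERERERERMzMzMzMzMzMzMxEREREREREREREREREREREREREREREREREREREREREREREREREREzMzMzMzMzMzMxERERERERERERERERERERERERERERERERERERERERERERERERERETMzMzMzMzMzMxERERERERERERERERERERERERERERERERERERERERERERERERERERMzMzMzMzMzMxERERERERERERERERERERERERERERERERERERERERERERERERERERMzMzMzMzMzMxEREREREREREREREREREREREREREREREREREREREREREREREREREREzMzMzMzMzMREREREREREREREREREREREREREREREREREREREREREREREREREREREzMzMzMzERERERERERERERERERERERERERERERERERERERERERERERERERERERERETMzMzMxERERERERERERERERERERERERERERERERERERERERERERERERERERERERERMzMzMRERERERERERERERERERERERERERERERERERERERERERERERERERERERERERERETEREREREREREREREREREREREREREREREREREREREREREREREREREREREREREREREREREREREREREREREREREREREREREREREREREREREREREREREREREREREREREREREREREREREREREREREREREREREREREREREREREREREREREREREREREREREREREREREREREREREREREREREREREREREREREREREREREREREREREREREREREREREREREREREREREREREREREREREREREREREREREREREREREREREREREREREREREREREREREREREREREREREREREREREREREREREREREREREREREREREREREREREREREREREREREREREREREREREREREREREREREREREREREREREREREREREREREREREREREREREREREREREREREREREREREREREREREREREREREREREREREREREREREREREREREREREREREREREREREREREREREREREREREREREREREREREREREREREREREREREREREREREREREREREREREREREREREREREREREREREREREREREREREREREREREREREREREREREREREREREREREREREREREREREREREREREREREREREREREREREREREREREREREREREREREREREREREREREREREREREREREREREREREREREREREREREREREREREREREREREREREREREREREREQ=="/>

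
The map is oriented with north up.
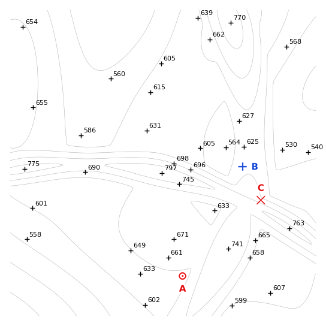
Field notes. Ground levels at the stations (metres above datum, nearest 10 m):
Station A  640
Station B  640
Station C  670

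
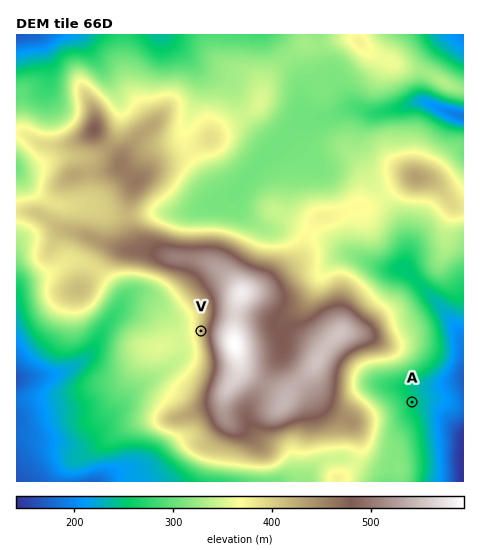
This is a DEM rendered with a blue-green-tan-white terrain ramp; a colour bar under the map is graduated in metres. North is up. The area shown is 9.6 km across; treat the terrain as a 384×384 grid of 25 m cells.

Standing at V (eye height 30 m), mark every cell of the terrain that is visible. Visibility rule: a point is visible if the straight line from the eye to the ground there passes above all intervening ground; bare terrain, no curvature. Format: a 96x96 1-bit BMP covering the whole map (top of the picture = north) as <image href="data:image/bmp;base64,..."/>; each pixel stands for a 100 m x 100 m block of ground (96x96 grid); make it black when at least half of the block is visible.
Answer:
<image width="96" height="96" href="data:image/bmp;base64,Qk2+BAAAAAAAAD4AAAAoAAAAYAAAAGAAAAABAAEAAAAAAIAEAAATCwAAEwsAAAIAAAAAAAAA////AAAAAADgAAAAAAAAAAAAAADwAAAAAAAAAAAAAADwAAAAAAAAAAAAAAD4DAAAAAAAAAAAAAD4HgAAAAAAAAAAAAD+fwAAAAAAAAAAAAD//wAAAAAAAAAAAAD//4AAAAAAAAAAAAD8A/AAAAAAAAAAAAD4AfgAAAAAAAAAAAD4A/wAAAAAAAAAAAD4B/wAAAAAAAAAAAD8P/8AAAAAAAAAAAD////AwAAAAAAAAAD/////+AAAAAAAAAD//////AAAAAAAAAD/gf///wAAAAAAAAD/gD///4AAAAAAAAD/wD///8AAAAAAAAD/4P////AAAAAAAAD8Mf////AAAAAAAAAAA/////gAAAAAAAAAAP////gAAAAAAAAAAAH///gAAAAAAAAAAAH///gAAAAAAAAAAAD///AAAAAAAAAA4AD///AAAAAAAAAA8AD///AAAAAAAAAAfAD//+AAAAAAAAAAfgD///AAAAAAAAAAfwD///AAAAAAAAAAf4D///AAAAAAAAAAf8D//+AAAAAAAAAAf+D//+AAAAAAAAAAf/j///AAAAAAAAAAf/////AAAAAAAAAAP/////gAAAAAAAAAP/////gAAAAAAAAAH/////gAAAAAAAAAD/////gAAAAAAAAAD/////gAAAAAAAAAB/////AAAAAAAAAAB////+AAAAAAAAAAA////+AAAAAAAAAAA////8AAAAAAAAAAAf///8AAAAAAAAAAA////wAAAAAAAAAAD///+AAAAAAAAAAD///wAAAAAAAAAAAB/+AAAAAAAAAAAAAB/8AAAAAAAAAAAAAA/4AAAAAAAAAAAAAA+AAAAAAAAAAAAAAAYAAAAAAAAAAAAAAAAAAAAAAAAAAAAAAAAAAAAAAAAAAAAAAAAAAAAAAAAAAAAAAAAAAAAAAAAAAAAAAAAAAAAAAAAAAAAAAAAAAAAAAAAAAAAAAAAAAAAAAAAAAAAAAAAAAAAAAAAAAAAAAAAAAAAAAAAAAAAAAAAAAAAAAAAAAAAAAAAAAAAAAAAAAAAAAAAAAAAAAAAAAAAAAAAAAAAAAAAAAAAAAAAAAAAAAAAAAAAAAAAAAAAAAAAAAAAAAAAAAAAAAAAAAAAAAAAAAAAAAAAAAAAAAAAAAAAAAAAAAAAAAAAAAAAAAAAAAAAAAAAAAAAAAAAAAAAAAAAAAAAAAAAAAAAAAAAAAAAAAAAAAAAAAAAAAAAAAAAAAAAAAAAAAAAAAAAAAAAAAAAAAAAAAAAAAAAAAAAAAAAAAAAAAAAAAAAAAAAAAAAAAAAAAAAAAAAAAAAAAAAAAAAAAAAAAAAAAAAAAAAAAAAAAAAAAAAAAAAAAAAAAAAAAAAAAAAAAAAAAAAAAAAAAAAAAAAAAAAAAAAAAAAAAAAAAAAAAAAAAAAAAAAAAAAAAAAAAAAAAAAAAAAAAAAAAAAAAAAAAAAAAAAAAAAAAAAAAAAAAAAAAAAAAAAAAAAAAAAAAAAAAAAAAAAAAAAAAAAAAAAAAAAAAAAAAAAAAAAAAAAAAAAAA="/>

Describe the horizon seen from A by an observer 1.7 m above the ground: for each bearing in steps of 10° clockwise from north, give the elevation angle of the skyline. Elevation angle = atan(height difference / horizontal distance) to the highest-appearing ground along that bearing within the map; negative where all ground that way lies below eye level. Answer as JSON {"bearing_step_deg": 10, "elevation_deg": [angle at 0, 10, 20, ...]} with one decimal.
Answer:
{"bearing_step_deg": 10, "elevation_deg": [4.1, 2.8, 1.4, -0.0, -1.4, -2.8, -3.7, -3.7, -3.5, -3.5, -3.6, -4.1, -4.0, -3.3, -2.5, -1.5, -0.4, 0.8, 2.1, 3.2, 3.8, 4.1, 4.6, 6.1, 7.7, 8.6, 8.2, 7.5, 7.8, 7.9, 8.0, 8.3, 8.4, 8.1, 6.8, 5.5]}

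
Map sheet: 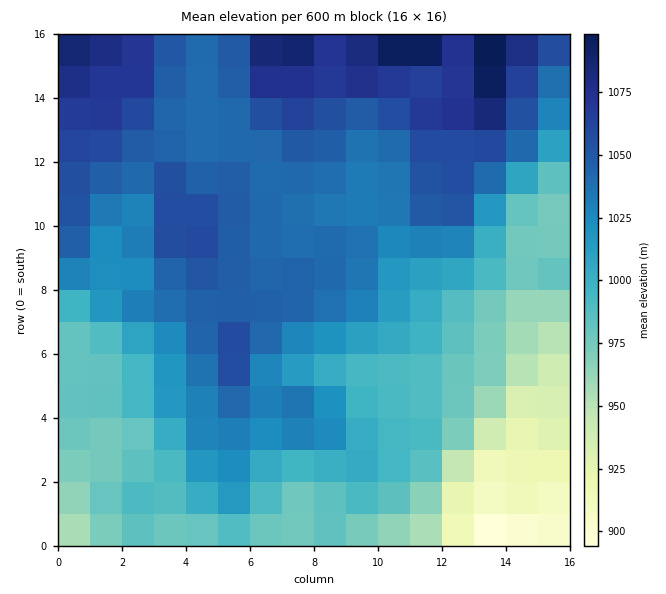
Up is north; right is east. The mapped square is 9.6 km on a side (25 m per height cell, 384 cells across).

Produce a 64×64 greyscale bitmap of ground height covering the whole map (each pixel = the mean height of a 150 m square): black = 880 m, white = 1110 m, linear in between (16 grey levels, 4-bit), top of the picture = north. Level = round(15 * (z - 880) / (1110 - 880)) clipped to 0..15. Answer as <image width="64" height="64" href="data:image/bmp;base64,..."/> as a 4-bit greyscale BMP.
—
<image width="64" height="64" href="data:image/bmp;base64,Qk12CAAAAAAAAHYAAAAoAAAAQAAAAEAAAAABAAQAAAAAAAAIAAATCwAAEwsAABAAAAAAAAAAAAAAABEREQAiIiIAMzMzAERERABVVVUAZmZmAHd3dwCIiIgAmZmZAKqqqgC7u7sAzMzMAN3d3QDu7u4A////AFVVVWZmZmZmZmZndmZmZmZ3d2ZVVVVVVEMhERERERERVVVWZnd3ZmZmZnd3dmZmZnd3ZmVVVVVUQyERERERESJVVWZnd3d3ZmZ3d3d3ZmZmZ3d2ZmZmZVRDIRERERIiIlVVZnd3d3d3d3eIiHdmZmZnd3dmZmZmVDMhESIiIiIiVVZmd3d3d3d3iImYh3ZmZmd3d3d2ZmZUQyISIiIiIiJVZmZ3d3d3d3iImZmHdmZmZ3d3d3d3ZlRDIiIiIiIiIlZmZnd3d3d3iImZmYh3ZmZnd3h3d3d2VUMiIiIiIiIiZmZmd3d3d3eImZmZiHd2Zmd3iId3d3dlRDIiIiIiIiJmZmZnd3d3eIiZmZmId3d3d3iIiHd3d2VUMiIiIiIiImZmZmd3d3d4iZmpmZiHd3d3iIiIh3iHdlRDIiIiMiIiZmZmZnd3d3iJmqqZmIiIiIiIiIiIeIh2VUQyIiIzMzNmZmZmZ3d3iJmqqpmZiIiJmZmIiIh4iHdlVDMiIjMzM2ZmZmZmd3eImaqqqZmZmZmZmYiIiHeId2ZVQzIjMzMzZmZmZmZneImZqqqpmZmZqqqZiIiHd4h3dmVUMyMzMzN3ZmZmZnd4iZqqqqqqqqqqqpmIiId3d3d2ZlVDMzMzM3d2ZmZnd4iZmqqqqqqqqqqqmYiIh3d3d3ZmZUMzMzM0d3Zmd3d3iJmaqrqqqqqqu6qZiIh3d3d3dmZlVDMzM0R3d3d3d3iJmZmqu6qqqqqqqpiIh3d3d3d2ZmZUQzM0RHd3d3d4iJmZmaq7uqqqqqqpmIiHd3d3d3ZmZlREMzREd3d3d3iImZmZq7u6qqqqqpmYiHd3d3d3dmZmVURERER3d3d3eIiZmZmrvLuqmZmZmYiHd3d3d3d2ZmZlVERERHd3d3d3iJmZmqvMy6qZmZmIiHd3d3d3d3ZmZmVVREREd3d3d3d4iZmaq8zLqpmYiIiId3d3d3d3dmZmZlVURER3d3d3d3iJmaq7zMuqmZiIiIiId3d3d3d3ZmZmVVVERHd3d3d3iImaqrzMy7qpmYiIiIiIiIiId3d2ZmZVVVREd3d3d4iImZqqu8zLu6qpmZmZmIiIiIiHd3ZmZlVVVUR3d3d4iZmZqqq7zMu7u6qqqpmZmYiIiId3dmZmVVVVVXd3eImZqqqqqru7u7u7u6qqqqmZmYiIiHd2ZmZVVVVVd3eImaqqqqu7u7u7u7u7uqqqqpmZmIiId3ZmZlVVVVV3eImaqqqqu7u7u7u7u7u6qqqqqZmYiIh3d2ZmVVVVVYiImZqqqqq7u7u7u7u7u7qqqqqpmZiIiHd3dmZlVVZmiJmZmqqZqru7u7u7u7u7uqqqqqmZmIiIh3d3ZmZmZmaZmZmZmZmqu7u7u7u7u7u7qqqqqpmZiIiIh3d3ZmZmd6qpmZmZmaq7u7u7u7u7u7u6qqqqmZmIiIiIh3d2Zmd3qqqZmZmZq7u7u7u7u7u7u7u7uqqZmZmZmYiId3ZmZ3e6qpmZmZqrvMu7u7u7q7u7u7u6qpmZmZmZmIh3dmZmd7uqmZmZqrvMy7u7u7uqqqqru7uqmZmZmZmZiHd2ZmZmu7qpmZqru8zMu7u7uqqqqqq7u6qpmZqqqpmYd2ZmZma7uqmZmqu8zMzLu7uru6qqqqu6qqqqqqqqqZiHZmZmZru7qZmaq7zMzMy7u6u7uqqqqqqqqqqqqrqqmIdmZmZmu7uqmZmqu8zMzLu7u7u6qqqqqqqqqqu7u7qph3ZmZma7u7qpmaq7zMzLu7u7u7qqqqqqqqqqu7u7u6mHdmZmZru7uqmZqrvMzLu7u7q7uqqqqqqqqqq7vMy7qph3ZmZmu7u7qpmqvMzLu7u7uqqqqqqqqqqqqrvMzLu6mId2Zma7u7uqqqu8zLu7u7u6qqqqqqqqqqqqu8zMy7qpiHd2Zru7u6qqu8zLu7u7u7qqqru6qqqqqqq7zMzLu6mYh3dmu8zLuqq7zLu7u7u7uqqqu7uqqqqqqrvMzLu7upmId3a7zMu6q7u7u7qru7u6qqu7u6qqqqqqu8zMu7u7qpmHd7zMzLu7u7u7qqq7u6qqu7u7uqqqqqu7zMu7u7u6qZh3zMzMu7u7u7qqqqqqqqu7u7u7qqqqq7vMy7vMy7uqmIjMzMzLu7u7qqqqqqqqu7u7u7uqqqq7vMzMzMzMu7qZiMzMzMu7u7uqqqqqqqu7u7u7u7qqq7vMzMzMzMzLuqmZzMzMzMu7u6qqqqqqu7u8zLu7u6u7vMzMzMzd3Mu6qpnMzMzMzMu7qqqqqqu7vMzMy7u7u7vMzczM3d3dzLuqmdzMzNzMy7uqqqqqq7zMzMzMu7u7vMzMzM3d7u3Mu6qp3czMzczMu6qqqqq7vMzMzMzMzLu8zMzMzd7u7dy7qqndzMzN3My7uqqqqrvMzd3MzMzMzMzMzMzM3u7t3Luqqt3czM3dzMu6qqqrvMzd3dzMzd3MzMzMzMzd7u7cy7qq3d3Mzd3My7qqqqu8zd3d3Mzd3d3dzMzMzM3u7tzLuqrd3d3d3dzLu6qqq7zd3d3czN3d7d3d3czMze7u3Mu7ut3d3d3dzMu7qqqrvN3u7d3Mzd3u7u7t3czN7u7dzLu77d3d3d3My7u6qqu83e7u3dzN3d7u7u7t3M3u7u3My7vu3d3d3czLu7qqq7zN7u7t3czd3e7u/+7d3e7+7dzMy+7u3d3dzMu7u6qrvM3u7u3dzM3d7u//7t3d7v/u3czM"/>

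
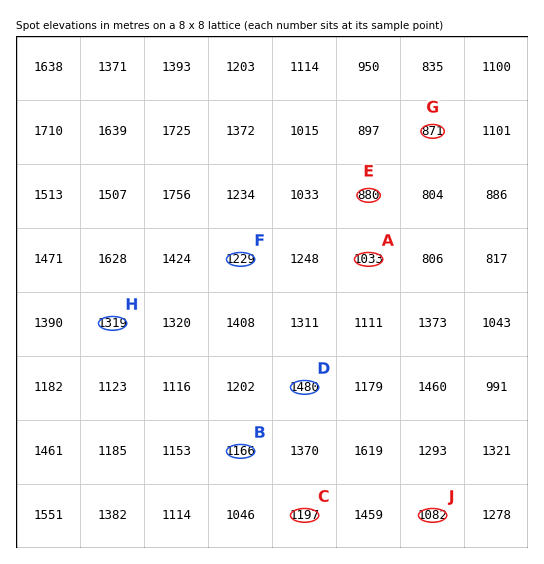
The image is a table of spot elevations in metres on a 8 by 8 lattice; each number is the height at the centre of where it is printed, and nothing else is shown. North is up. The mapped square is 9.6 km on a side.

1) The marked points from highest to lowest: C B A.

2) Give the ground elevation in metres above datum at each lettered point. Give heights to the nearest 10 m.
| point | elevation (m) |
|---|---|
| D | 1480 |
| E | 880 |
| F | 1230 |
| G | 870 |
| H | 1320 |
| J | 1080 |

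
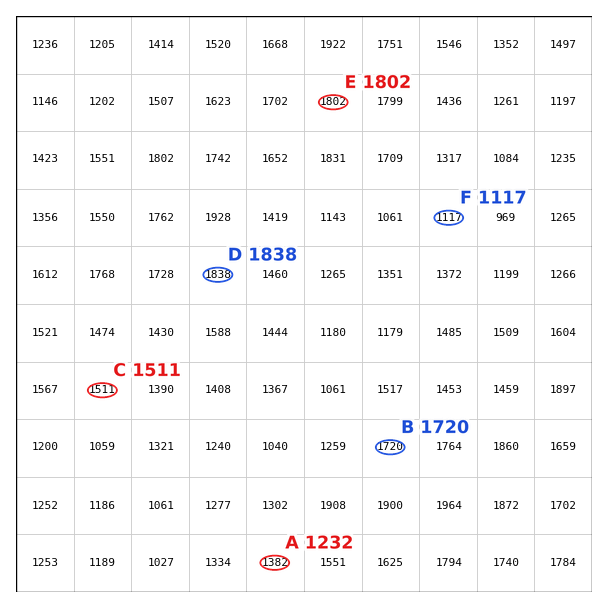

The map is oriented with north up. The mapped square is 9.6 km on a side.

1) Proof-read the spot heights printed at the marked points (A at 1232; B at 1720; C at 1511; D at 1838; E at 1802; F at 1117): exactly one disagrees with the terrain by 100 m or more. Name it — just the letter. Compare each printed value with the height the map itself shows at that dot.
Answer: A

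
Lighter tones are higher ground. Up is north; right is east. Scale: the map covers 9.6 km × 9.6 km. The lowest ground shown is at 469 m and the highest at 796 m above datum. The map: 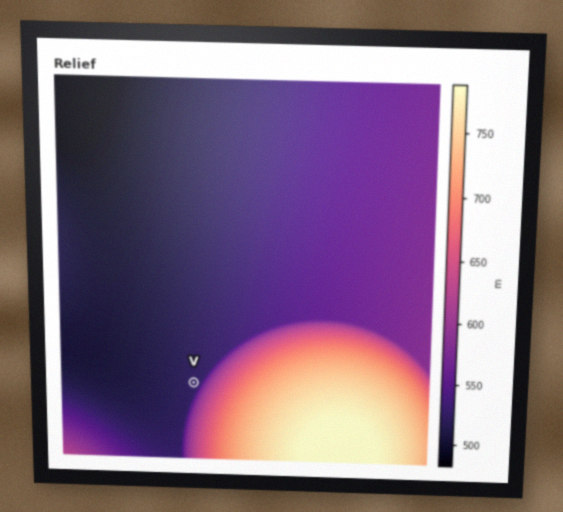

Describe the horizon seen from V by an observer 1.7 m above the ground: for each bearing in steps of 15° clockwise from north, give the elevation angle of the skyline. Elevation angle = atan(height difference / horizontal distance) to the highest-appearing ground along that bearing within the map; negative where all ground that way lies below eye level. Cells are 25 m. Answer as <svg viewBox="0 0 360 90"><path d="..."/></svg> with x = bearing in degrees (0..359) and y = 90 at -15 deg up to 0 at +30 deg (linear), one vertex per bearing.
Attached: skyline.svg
<svg viewBox="0 0 360 90"><path d="M0 60l15 0 15 0 15-1 15-8 15-6 15-4 15-3 15-1 15 1 15 3 15 4 15 6 15 9 15-1 15-1 15-1 15 2 15 1 15 1 15 0 15-1 15 1 15 0"/></svg>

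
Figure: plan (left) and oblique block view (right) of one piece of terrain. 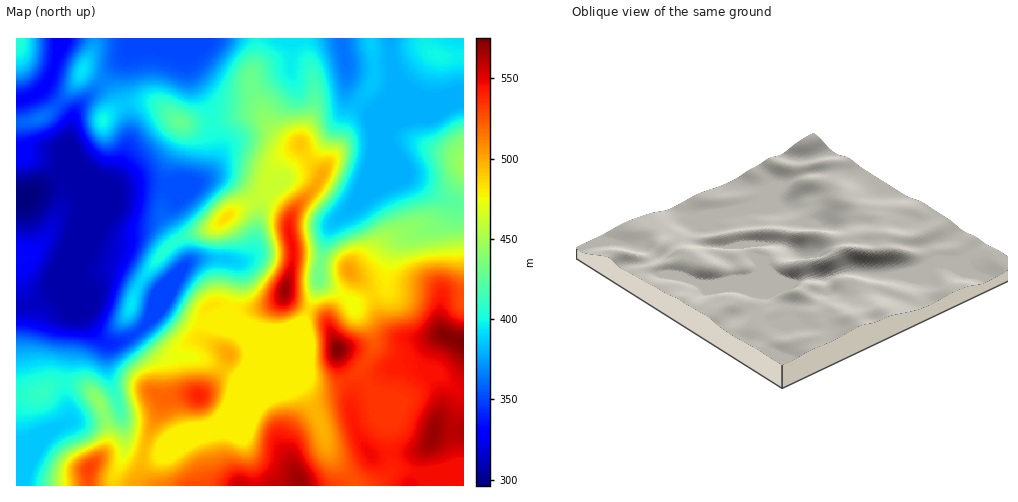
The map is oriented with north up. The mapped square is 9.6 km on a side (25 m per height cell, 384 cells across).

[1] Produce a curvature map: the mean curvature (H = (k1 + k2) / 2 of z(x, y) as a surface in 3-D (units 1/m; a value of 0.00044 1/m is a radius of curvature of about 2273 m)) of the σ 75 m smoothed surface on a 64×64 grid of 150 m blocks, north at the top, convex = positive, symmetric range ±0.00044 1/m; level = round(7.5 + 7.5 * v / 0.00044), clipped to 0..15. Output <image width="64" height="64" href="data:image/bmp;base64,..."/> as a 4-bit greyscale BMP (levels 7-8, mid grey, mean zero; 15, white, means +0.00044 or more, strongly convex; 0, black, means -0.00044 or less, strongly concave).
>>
<image width="64" height="64" href="data:image/bmp;base64,Qk12CAAAAAAAAHYAAAAoAAAAQAAAAEAAAAABAAQAAAAAAAAIAAATCwAAEwsAABAAAAAAAAAAAAAAABEREQAiIiIAMzMzAERERABVVVUAZmZmAHd3dwCIiIgAmZmZAKqqqgC7u7sAzMzMAN3d3QDu7u4A////AHVXiHZ6uUNpmImpmqmHeLy5iZd4q6h4h2Vmd4mYd3d3dlZ4ibzJU0iYiIiZmYd4q6h4h3m7l2d3Znd3eId3d3d3RXis7/yENpmHZnmZmHeahmiIirqGVnd4mYdmdmZnd3dUaKzv/9czipUzNpqpiJl1V4iauWVFZ4mph3eIh2Zmd2RXiqzv+1JrtVZTaamZqFRYmZqoVEVnmqmHiJqph3Z3dUVnZ4z9c1rHR3ZEeJqVI2q5iqhTRWiqmHeIirqXd3d3VFVDR7yDStk1d3VEVkMhe8qKuFRFeaqHd3d4qpd4dmdlVDIkmnI53GNGd3ZlZ2Fc2pmoZEWKqXd3Zmeql3iHdmZVQiWaUSjMp0MzRnd3cyvbqpdURpuodndmZ5uXeIh3dmZDN7kwJ7u6hlRDR3d2Gduqh1RXq5dnd3Znmqh3iIiHdkNq2RA4u6qYmrk0d3c0qqmHZVirl3d3d2aKqHeImZhlRZ7nAFq6mYis7oJnd3NGeId2aKqXd3d3ZnmpdoiaqGVY39UCjdqYiK3+xEd3d1Q1Z3d5qod3d3dmaJh2iJmpdnvvkwW/7KmZve3HN3d3d2VVZ4mZiHd3d3Z3h3aIiZmHi9tiN9/8qZq8zLg2d3d3d3U2iYiId3d3d3d3Z4iImZiauFNZzcqIiJmZmFV3d3d3diWJhneIiHeIh3Z4iIiJiImXVWm7qGVWZmVohWd3d3d2FauGVniZiIiHZnh4iIiHeJdVaJqYdlVERFi5V3d3d3YH3rdVaJmId3ZmeYiJmIiJl1NFeaupdlRFesxmd3d4dgj/6XZWiId3dmaJmZmZiZmGQyNGnNypd3ib21d3d3d2Bv/8qGVoh3eId4mZmYiJmHZUMRJZzcupmaqWV3d3d3UG7+y5dnmYiJmZmpmIdmd2Znh0EBWLzLqYdlV3d3d3dAj/uYh3mrqZm7uqh3ZlVVVWi8pRAEeruoZmd3dlQ0ZzHf2ERXiaqpibu5h2ZmZVVUVq77UgBIrKh3d3ZUREISFf/WIUeJiId4q5dWZnd2ZmVEfP+jQAWc24d3d4mry4IX78URN5hmVWeahTZneHd3dkNJ/8NFAXzuuYiZqr3/6DW9pjRIl1VVZ5qFOHd3d3d3Uzff1DcwSt7cu6mJrf/6QmmFRViGVVVnmpZJh3d3d3dkNb/mFmAnvdzKh2ec//owJWZWeHZWZnebqGmHdnd3d3VEnvoiZAWbu6llRYz/+hACWJmZdmd3iau5eIh2d3d4dlRr7oIlE3mph1M0ae/6EAKLy6h3d4iavLl5mHZnd3iHZVfP6TIxWJhlMyI1v/wwA77rmHd4iaq7qGqphmd3d4h1RZ3+gxAlZUMzIQF//2AFz+qIh3eJmZmHaqqXZnd3eHZUav/XIAIzM0RCAE3/kgW/65iHd3eIh3d5mZh2d3d3d1RHv/tzEjM0VmMATf+kE4zcqYdmZmZ3d3mImYZ3d3d3ZUWM7rhnh2ZnYwF//6QBWKu6h2ZVVmZ3eYial2d3d3h3ZWi83M3tqHdSBL/+cgE1eJqph2ZlZmZod4qYZ3d3eIh3Znir3//qhkEW7/tAATRFaaupiHdmZmdmeZh3d3dneIh2VWec//2oUifv+jABNERGmqqpmId3Z2Z4mXd3d2ZmeZhkRFe//9l0Nr/9YQE1VUVomZqqmYd3ZmiZh3d3dlZ4mXVERHz/64ZFjf+2MiRWVVZ4iZmYd3d2Z4mHd3d2VmiahlQzWM7KmGVY3/yEM1ZlVmd3iHdmZ3dniId3d3ZmaJmHdUM1iamZhUSM/9lDRndlZmZnd3d3ZmeIh3d3dmZomYd3VDNGeJmHQ0eu/XM0d3ZlVVZ4iIZmZ3h3d3dmZmeId3dUMzRXmZhkNHv/pTNnd3ZlVWiZh3d3d3d3ZmVmZ4h2VVVURGeaqGVFad/XM1d3d3VVZ5mZmYh3d3ZmZmd3iIdmZmVWeJmZdmeIv/pTRnd3dVZomqqqmHd3ZWh3eId4h3d4d2Z4iZmHeIid/oRGd3dmZ4mqmZmHZ3ZVeZd3h3d3iImIdmd4mZmZmHr/pkV3dmeImaqXdlVWZUWbp1Z3Z3iIiIh2ZmeImbu5Z77HVXd3eJmZqpdlVVVUR722RGZ3iZmIiHZlVniKzdpke7hVd3eJmYiruZh3ZUNJ77dEV4mru5h3d2ZniIm922NHmFV3d4iHZorMzMuWMlv/t1VnibzMqHeId3iYd5q6czWHZnd3dmVVaLu87bhCW/+4dmeJvMuXd4iZmZhmd5qVNXdmd3d3ZlRWh3m8yVJJ3amHeJq7qYd3eImZmHZmeqdFeHd3d3d3dlVkRXmqcyWamYiJq7qHeIh3eJmYh2VquFV4h3d3d3d3dmRERYqnQ1iIiJqrqXZniId4iJmHZWq5VGiYd3d3d3d3dlREWct0V4iImaqXZVeIiIiIiIdVerlUWJmHd3d3d3d5hkNHzsdWiHd4iHZVVniImpiHdlWLuVRXmZh3d3d3d2uoUzWv6nZ3Znd3ZmVWZ4mqqYdlVpu4ZFaJmHd3d4iHa7p0NI77dmZmZ3ZmZmZneJq6l2VXm6hlVnmXd3eIiIh7ynUzfOyGZmZ3d3d3ZmZ4mrqYdmerp2VWiZdneIiZmIvLhTNZzJdmZ3d3d3d2ZWeJqZiHd5qXVVaJl2eIiZmYi8uFQzabqHZ3d3d3d3dlVXiYd3d3iYZVZ5qXZ4mZiId8yoVFNGmod3d3d3d3d2VEV3dmZ3eIdmVoq6dnmZiHd3"/>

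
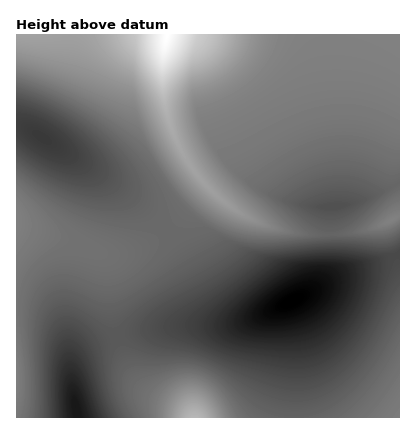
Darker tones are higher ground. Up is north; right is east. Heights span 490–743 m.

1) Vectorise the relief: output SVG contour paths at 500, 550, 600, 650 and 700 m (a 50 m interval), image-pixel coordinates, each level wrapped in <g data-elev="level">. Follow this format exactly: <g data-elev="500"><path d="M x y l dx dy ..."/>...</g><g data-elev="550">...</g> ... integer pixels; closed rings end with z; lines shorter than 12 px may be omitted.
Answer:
<g data-elev="500"><path d="M175 34l-6 14-6 6-3-8 0-12"/></g><g data-elev="550"><path d="M210 34l-6 12-12 10-30 34-10-12-9-14-11-30"/></g><g data-elev="600"><path d="M169 418l3-12 4-8 8-6 8-2 8 2 8 5 6 9 6 12"/><path d="M256 34l-4 16-10 16-10 8-10 8-30 11-3 7-1 10 4 24 12 26 17 24 31 34 1 2-1 0-15-4-17-7-14-11-14-12-24-33-30-55-6-7-54-19-62-16"/></g><g data-elev="650"><path d="M127 418l-9-20-3-20 1-10 2-6 4-5 6-1 28 3 30 0 14 3 19 10 37 25 22 9 22 2 20-5 22-12 19-19 16-22 23-41"/><path d="M400 236l-8 5-8 1-50-3-66 7-32-1-78 44-36 23-8 4-12-1-30-15-8-1-8 2-6 5-5 6-6 20-1 18 0 68"/><path d="M330 224l10-1 12-6 18-15 4-4 0-2-20-9-20-2-22 6-20 11 4 6 16 11 10 4z"/><path d="M16 163l18 13 18 11 18 8 16 5 16 2 13-2 9-4 5-8 0-12-6-14-11-14-15-14-18-14-21-13-20-10-22-6"/></g><g data-elev="700"><path d="M94 418l-12-36-6-7-4-3-6 3-3 9-1 14 1 20"/><path d="M269 344l21 0 16-3 14-5 14-10 12-14 9-18 3-18-4-12-10-4-16-1-18 0-19 3-23 16-27 22-10 10-5 8-1 6 1 6 6 6 8 4z"/></g>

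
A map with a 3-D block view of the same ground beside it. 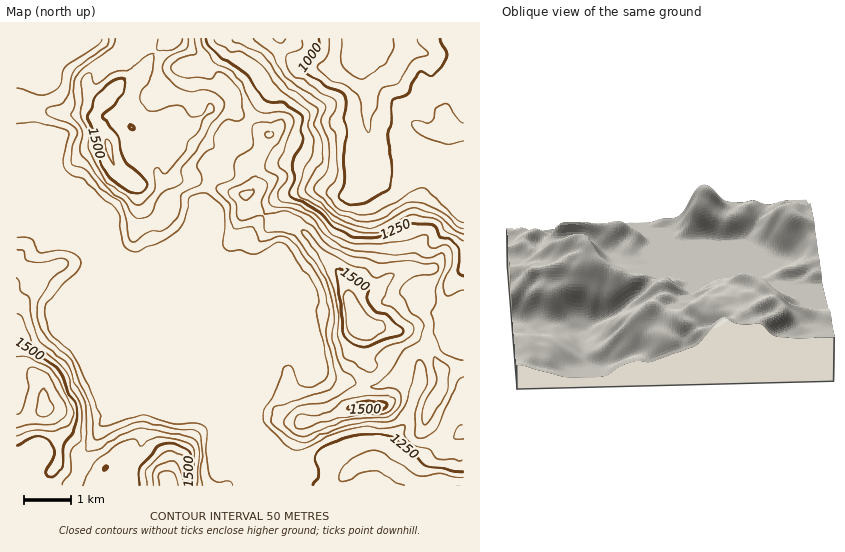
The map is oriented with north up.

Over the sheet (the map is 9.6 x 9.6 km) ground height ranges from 890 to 1680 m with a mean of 1290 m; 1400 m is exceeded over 22.3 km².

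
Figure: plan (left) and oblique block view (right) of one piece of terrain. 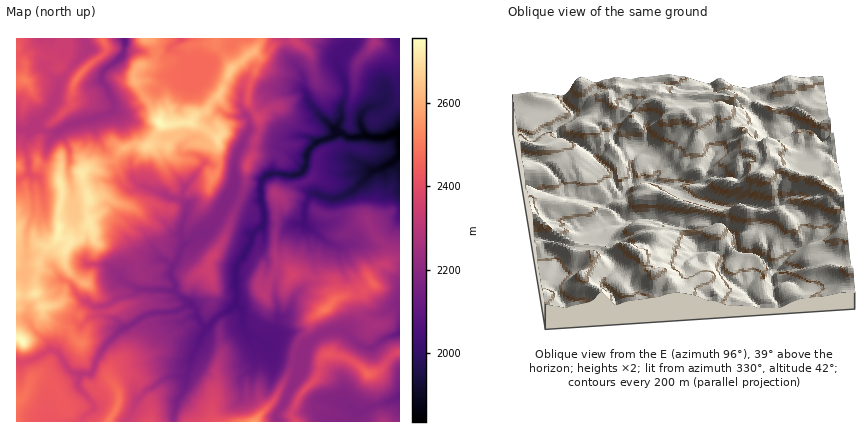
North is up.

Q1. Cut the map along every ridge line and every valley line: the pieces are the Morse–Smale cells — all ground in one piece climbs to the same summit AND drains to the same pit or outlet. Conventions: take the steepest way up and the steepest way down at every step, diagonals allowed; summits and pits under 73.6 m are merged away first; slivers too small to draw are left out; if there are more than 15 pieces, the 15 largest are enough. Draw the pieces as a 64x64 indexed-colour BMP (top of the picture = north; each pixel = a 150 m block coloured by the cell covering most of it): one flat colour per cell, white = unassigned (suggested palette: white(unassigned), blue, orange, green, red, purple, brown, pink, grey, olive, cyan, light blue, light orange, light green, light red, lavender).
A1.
<image width="64" height="64" href="data:image/bmp;base64,Qk12CAAAAAAAAHYAAAAoAAAAQAAAAEAAAAABAAQAAAAAAAAIAAATCwAAEwsAABAAAAAAAAAA////ALR3HwAOf/8ALKAsACgn1gC9Z5QAS1aMAMJ34wB/f38AIr28AM++FwDox64AeLv/AIrfmACWmP8A1bDFAAAAAAAABmZmZmAAAABVVVVVVVVVVVAAu7u7u7sAAAAAAAAAAAAAZmZmYAAAAFVVVVVVVVVVUAC7u7u7u7AAAAAAAAAAAAAGZmZmAAAABVVVVVVVVVUAALu7u7u7u7AAAAAAAAAAAGZmZmYAAAAFVVVVVVVVVVAAC7u7u7u7u7sAAAAAAAAAZmZmZmAAAAVVVVVVVVVVUAALu7u7u7u7u7sAAAAAAAZmZmZmZgAAAFVVVVVVVVVVAAC7u7u7u7u7uwAAAAAAZmZmZmZmZgAAVVVVVVVVVVVQAAu7u7u7u7u7AAAAAAAGZmZmZmZmYABVVVVVVVVVVVAAALu7u7u7u7sAAAAACZmWZmZmZmZmZmVVVVVVVVVVVQAAC7u7uwC7uwAAAACZmZZmZmZmZmZmZVVVVVVVVVVVAAALu7uwAAu7AAAAAJmZmWZmZmZmZmZlVVVVVVVVVVUAAAu7sAAAALsAAAAJmZmZZmZmZmZmZmZVVVVVVVVSIswAAAAAAAAACwAAADmZmZmWZmZmZmZmZlVVVVVVVSIiLAAAAAAAwAAAAAADM5mZmZlmZmZmZmZmZVVVVVVSIiIswAAAAMzMwAAAADMzmZmZmZZmZmZmZmZlVVVVUiIiIiLMwAAMzMzMwAADMzMzmZmZmWZmZmZmZmZVVVUiIiIiIizMzMzMzMzMADMzMzOZmZmZmWZmZmZmaIVVVSIiIiIiLMzMzMzMzMwzMzMzM5mZmZmZlmZmZmaIiFVVIiIiIiIizMzMzMzMzDMzMzMzmZmZmZmZmZlmZoiIhVUiIiIiIiIszMzMzMzMMzMzMzM5mZmZmZmZmZmYiIiIUiIiIiIiIiLMzMzMzMwzMzMzMzmZmZmZmZmZmYiIiIiCIiIiIiIiIizMzMzMzDMzMzMzmZmZmZmZmZmYiIiIiIIiIiIiIiIiIiIszMzMMzMzMzOZmZmZmTMzM4iIiIiIgiIiIiIiIiIiIiIszMwzMzMzM5mZmZkzMzMziIiIiIiCIiIiIiIiIiIiIizMzDMzMzMzOZmZkzMzMzOIiIiIiIIiIiIiIiIiIiIiLMzMMzMzMzM5mZkzMzMzM4iIiIiIgiIiIiIiIiIiIiIizMwzMzMzMzMzMzMzMzMzOIiIiIiCIiIiIiIiIiIiIiIizDMzMzMzMzMzMzMzMzM4iIiIiIgiIiIiIiIiIiIiIiIid3MzMzMzMzMzMzMzMziIiIiIiCIiIiIiIiIiIiIiIiJ3d3czMzMzMzMzMzMzM4iIiIiIgiIiIiIiIiIiIiIiInd3d3MzMzMzMzMzMzMzGIiIiIiCIiIiIiIiIiIiIiIid3d3czMzMzMzMzMzMzERGIiIiIgiIiIiIiIiIiIiIiJ3d3dzMzMzMzMzMzMzMxERGIiIiIIiIiIiIiIiIiIiInd3d3MzMzMzMzMzMzMzEREYiIiIgAAAABEREiIiIiIid3d3czMzMzMzMzMzMzMRERGIiIiAAAAAERESIiIiIiJ3d3d3czMzMzMzMzMzMxEREYiIiIAAAAARERIiIiIiInd3d3d3dzMzMzMzMzMzERERGIiIgAAAABEREiIiIiIid3d3d3d3MzMzMzMzM0QREREYgREQAAAAARERIiIiIiJ3d3d3d3czMzMzMzRERBERERERERAAAAAAERERIiIiInd3d3d3czMzMzM0REREEREREREREAAAAAERERESIiIiB3d3d3dzMzMzM0RERERBEREREREQAAAAAREREREiIiIAAHd3d3MzMzREREREREQRERERERERERARERERERIiIgAAd3d3d3MzNEREREREREERFBERERERERERERERERIiAAAHd3d3d3dEREREREREREREQRERERERERERERERERIAAAd3d3d3d/RERERERERERERBEREREREREREREREREQAAB3d3d3d//0REREREREREREERERERERERERERERERAAAHd3d3d//////0RERERERERBEREREREREREREREREAAAB3d3d3//////REREREREREEREREREREREREREREQAAAAd3d3///////0RERERERERBERERERERERERERER7uAAAAd3f///////REREREREREERERERERERERERERHu7gAAAAAP//////+qqqREREREQRERERERERHd0RERHe7u4AAAAAAA////+qqqqqRERERBEREREREREd3dERHd7u7uAAAAAAD////6qqqqqkRERERBERERERER3d3RHd3u7u4AAAAAAP///6qqqqqqpEREREEREREREREd3d3d3e7u7uAAAAAA///6qqqqqqqqRERERBERERERER3d3d3d7u7u4AAAAA////qqqqqqqqpEREREREREERERHd3d3d3u7u7gAAAAD///qqqqqqqqqqREREREREQREREd3d3d3e7u7u4AAAD///+qqqqqqqqqpERERERERBEREd3d3d3d7u7u7uAAAA///6qqqqqqqqqqRERERERBERER3d3d3d3u7u7u4AAAAP//+qqqqqqqqqqkREREREERERHd3d3d3e7u7u7u4AAAD///+qqqAAAKqqpEREREEREREd3d3d3d7u7u7u7uAAAA///6qqAAAACqqqREREERERER3d3d3d3u7u7u7u4AAAAAAAAAAAAAAAqqqkREQRERERER3d3d3e7u7u7u7gAAAAAAAAAAAAAAAKqqpERBERERERHd3d3d"/>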